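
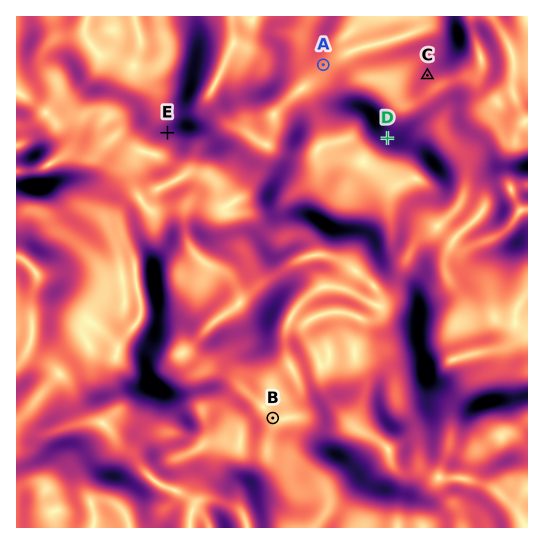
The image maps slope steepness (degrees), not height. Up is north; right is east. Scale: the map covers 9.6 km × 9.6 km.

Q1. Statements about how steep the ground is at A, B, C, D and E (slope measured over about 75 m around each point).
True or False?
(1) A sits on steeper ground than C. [False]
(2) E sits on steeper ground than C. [True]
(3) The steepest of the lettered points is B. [False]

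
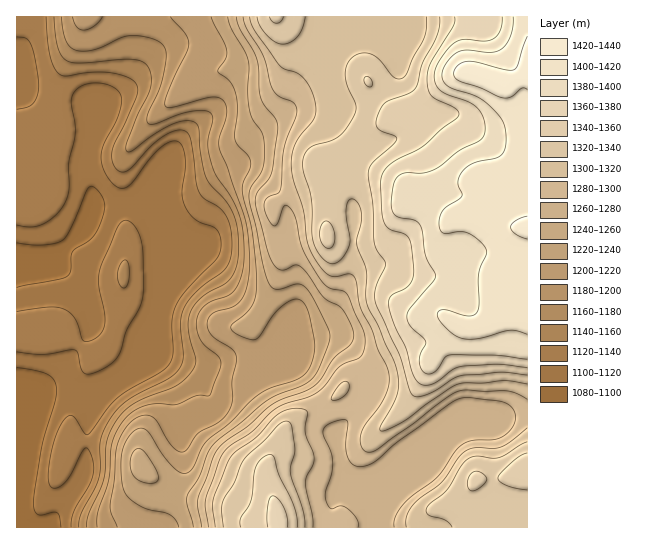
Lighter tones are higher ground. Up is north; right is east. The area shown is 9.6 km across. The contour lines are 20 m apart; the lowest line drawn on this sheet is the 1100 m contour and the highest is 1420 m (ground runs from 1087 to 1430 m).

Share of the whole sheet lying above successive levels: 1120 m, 85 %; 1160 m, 72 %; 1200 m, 64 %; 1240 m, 53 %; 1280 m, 44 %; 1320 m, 29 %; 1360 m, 16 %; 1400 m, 7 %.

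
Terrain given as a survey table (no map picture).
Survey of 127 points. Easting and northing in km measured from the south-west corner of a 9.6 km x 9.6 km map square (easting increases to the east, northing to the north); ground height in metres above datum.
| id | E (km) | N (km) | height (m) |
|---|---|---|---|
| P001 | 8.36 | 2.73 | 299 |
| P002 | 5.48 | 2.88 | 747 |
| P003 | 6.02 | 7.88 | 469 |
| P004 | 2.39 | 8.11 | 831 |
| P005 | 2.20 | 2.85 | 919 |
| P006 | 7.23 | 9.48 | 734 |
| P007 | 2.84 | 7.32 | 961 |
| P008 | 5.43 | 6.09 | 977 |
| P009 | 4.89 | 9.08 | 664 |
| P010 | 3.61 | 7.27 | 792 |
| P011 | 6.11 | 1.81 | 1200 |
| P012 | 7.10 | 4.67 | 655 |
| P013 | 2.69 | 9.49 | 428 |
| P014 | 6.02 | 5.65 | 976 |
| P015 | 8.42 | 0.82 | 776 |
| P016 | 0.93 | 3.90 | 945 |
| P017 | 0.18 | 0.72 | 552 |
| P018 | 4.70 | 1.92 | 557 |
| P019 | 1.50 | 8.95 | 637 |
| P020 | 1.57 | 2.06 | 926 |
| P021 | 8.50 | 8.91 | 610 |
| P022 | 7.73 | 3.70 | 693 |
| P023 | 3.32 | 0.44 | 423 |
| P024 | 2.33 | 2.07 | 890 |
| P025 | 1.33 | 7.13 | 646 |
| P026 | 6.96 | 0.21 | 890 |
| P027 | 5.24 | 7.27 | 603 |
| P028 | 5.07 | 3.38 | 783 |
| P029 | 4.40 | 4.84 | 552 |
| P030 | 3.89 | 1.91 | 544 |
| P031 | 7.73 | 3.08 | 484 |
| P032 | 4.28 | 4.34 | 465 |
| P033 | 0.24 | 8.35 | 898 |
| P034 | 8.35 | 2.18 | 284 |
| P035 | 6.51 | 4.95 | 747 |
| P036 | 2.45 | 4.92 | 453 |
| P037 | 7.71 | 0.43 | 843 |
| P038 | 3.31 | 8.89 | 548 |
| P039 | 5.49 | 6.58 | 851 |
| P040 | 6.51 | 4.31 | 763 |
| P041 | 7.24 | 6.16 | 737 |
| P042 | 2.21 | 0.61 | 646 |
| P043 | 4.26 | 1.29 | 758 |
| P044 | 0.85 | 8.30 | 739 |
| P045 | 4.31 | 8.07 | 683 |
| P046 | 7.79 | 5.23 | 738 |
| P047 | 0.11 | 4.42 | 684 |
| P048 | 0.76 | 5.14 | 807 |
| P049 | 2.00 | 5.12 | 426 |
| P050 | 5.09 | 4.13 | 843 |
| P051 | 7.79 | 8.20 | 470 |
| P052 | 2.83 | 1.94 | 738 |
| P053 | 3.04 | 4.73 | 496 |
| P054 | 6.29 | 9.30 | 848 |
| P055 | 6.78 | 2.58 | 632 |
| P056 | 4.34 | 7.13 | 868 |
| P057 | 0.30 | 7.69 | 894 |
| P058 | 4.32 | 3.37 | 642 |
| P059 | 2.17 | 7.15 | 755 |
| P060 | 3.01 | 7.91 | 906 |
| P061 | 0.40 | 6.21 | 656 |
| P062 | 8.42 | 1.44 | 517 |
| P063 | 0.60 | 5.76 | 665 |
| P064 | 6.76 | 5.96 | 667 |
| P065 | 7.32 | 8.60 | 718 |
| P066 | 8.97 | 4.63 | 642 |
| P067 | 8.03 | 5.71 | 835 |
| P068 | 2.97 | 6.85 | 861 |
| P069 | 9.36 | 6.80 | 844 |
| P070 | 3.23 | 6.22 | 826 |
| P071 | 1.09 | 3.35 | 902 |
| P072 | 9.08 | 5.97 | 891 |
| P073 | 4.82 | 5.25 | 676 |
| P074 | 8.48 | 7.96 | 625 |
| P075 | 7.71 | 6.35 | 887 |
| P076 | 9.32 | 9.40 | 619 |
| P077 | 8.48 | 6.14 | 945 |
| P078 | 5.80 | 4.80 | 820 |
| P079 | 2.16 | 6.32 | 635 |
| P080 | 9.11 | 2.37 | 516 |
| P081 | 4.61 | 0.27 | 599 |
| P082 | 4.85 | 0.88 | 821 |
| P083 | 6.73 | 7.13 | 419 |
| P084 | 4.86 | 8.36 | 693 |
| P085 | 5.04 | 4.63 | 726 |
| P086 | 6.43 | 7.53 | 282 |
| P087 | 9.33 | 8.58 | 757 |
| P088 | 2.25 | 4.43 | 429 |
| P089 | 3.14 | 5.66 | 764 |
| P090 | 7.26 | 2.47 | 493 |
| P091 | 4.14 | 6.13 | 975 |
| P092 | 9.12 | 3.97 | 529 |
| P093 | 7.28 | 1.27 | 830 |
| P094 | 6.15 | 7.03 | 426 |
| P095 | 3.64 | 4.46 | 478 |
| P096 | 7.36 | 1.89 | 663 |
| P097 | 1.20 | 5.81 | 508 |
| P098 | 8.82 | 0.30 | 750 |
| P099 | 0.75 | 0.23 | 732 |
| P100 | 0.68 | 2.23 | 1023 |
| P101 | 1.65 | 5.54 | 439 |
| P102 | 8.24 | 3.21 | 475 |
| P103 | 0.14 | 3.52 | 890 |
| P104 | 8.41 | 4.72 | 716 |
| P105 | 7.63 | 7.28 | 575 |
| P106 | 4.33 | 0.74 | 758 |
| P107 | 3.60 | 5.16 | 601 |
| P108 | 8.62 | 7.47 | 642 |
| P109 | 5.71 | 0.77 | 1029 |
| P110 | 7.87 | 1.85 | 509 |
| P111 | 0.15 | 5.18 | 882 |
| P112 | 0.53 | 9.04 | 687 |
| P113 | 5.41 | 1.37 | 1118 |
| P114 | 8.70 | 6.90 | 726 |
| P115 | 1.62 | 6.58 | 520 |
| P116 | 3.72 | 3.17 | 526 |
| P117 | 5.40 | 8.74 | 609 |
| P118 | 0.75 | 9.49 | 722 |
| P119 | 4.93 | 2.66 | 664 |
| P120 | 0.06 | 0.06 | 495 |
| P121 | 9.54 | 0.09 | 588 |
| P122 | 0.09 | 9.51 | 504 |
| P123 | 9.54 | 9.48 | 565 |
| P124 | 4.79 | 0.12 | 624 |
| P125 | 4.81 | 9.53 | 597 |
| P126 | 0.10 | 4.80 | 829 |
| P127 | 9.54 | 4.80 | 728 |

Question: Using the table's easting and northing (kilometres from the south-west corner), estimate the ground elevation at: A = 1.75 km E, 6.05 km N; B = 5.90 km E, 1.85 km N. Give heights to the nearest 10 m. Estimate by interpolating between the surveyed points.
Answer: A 420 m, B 1180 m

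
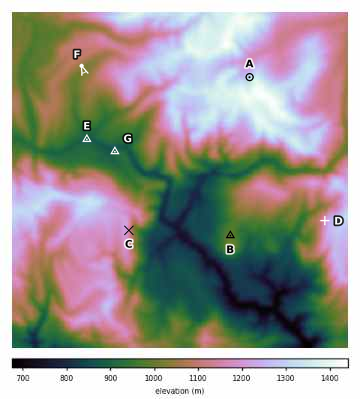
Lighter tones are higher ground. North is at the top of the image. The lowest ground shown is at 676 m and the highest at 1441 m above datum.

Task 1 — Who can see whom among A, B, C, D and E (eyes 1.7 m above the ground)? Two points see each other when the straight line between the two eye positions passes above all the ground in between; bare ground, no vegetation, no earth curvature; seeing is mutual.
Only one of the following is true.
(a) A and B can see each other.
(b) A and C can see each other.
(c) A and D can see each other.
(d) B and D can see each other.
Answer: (d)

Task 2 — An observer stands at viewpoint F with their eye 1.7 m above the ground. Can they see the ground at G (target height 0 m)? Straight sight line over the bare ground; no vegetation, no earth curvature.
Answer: no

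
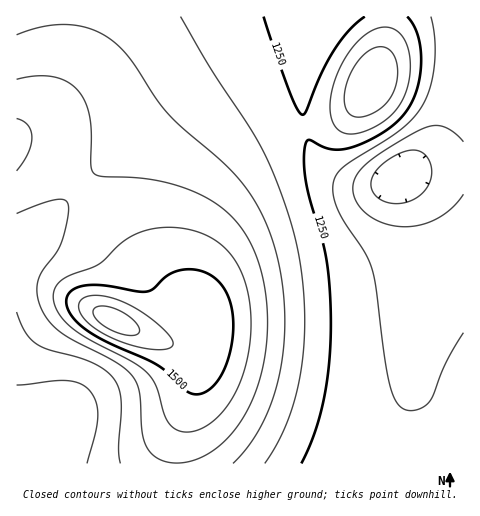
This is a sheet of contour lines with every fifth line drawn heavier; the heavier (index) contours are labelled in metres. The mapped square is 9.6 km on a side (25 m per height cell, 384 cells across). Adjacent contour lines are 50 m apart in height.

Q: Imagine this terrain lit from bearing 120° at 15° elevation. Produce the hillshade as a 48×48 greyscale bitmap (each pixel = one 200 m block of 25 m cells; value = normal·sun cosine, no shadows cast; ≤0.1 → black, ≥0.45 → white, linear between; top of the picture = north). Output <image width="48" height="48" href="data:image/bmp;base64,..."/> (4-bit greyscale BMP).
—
<image width="48" height="48" href="data:image/bmp;base64,Qk32BAAAAAAAAHYAAAAoAAAAMAAAADAAAAABAAQAAAAAAIAEAAATCwAAEwsAABAAAAAAAAAAAAAAABEREQAiIiIAMzMzAERERABVVVUAZmZmAHd3dwCIiIgAmZmZAKqqqgC7u7sAzMzMAN3d3QDu7u4A////AHdmVURERFZniJqru7u6qpmYiHd3d2ZmZ3d2ZUREREVneJqru7u7qqmYiId3d2Zmd3d2ZVQzM0RWeJqru7u7qqmZiId3d3Znd4h3ZlQzMzRFZ4mru7u7uqqZiId3d3d3d4iHdlRDMzNFZ4mru8y7uqqZmIh3d3d3d4iIdmVDMyM0VomrvMzLu6qZmIh3d3d3d4iIh2VUMzM0VnirvMzLu6qpmIh3d3d3d4iIh3ZVQzM0VniavMzMu7qpmIiHd3dmZoiIiHdlRDNEVniavMzMu7qpmYiHd3dmZoiIiIdmVURFVniavMzMu7qpmYiHd3dmZniIiIh2ZmZmd3iavMzMy7qpmYiHd3dmZnd4iIh3d3iIh3iavMzMy7qpmYiHd3dmZmd3eHd3eJmZh3eKu8zMy7qpmYiHd3dmZmZmdmZniaqph3eJu8zMu7qqmYiHd3dmZlVlVURWeaqYdmZ5q8zMu7qpmYiId3dmZlVUMyNFeIiHZmZ4q7zMu7qpmYiId3d2ZkRDIREkVnd2ZmZ4mru7u7qpmYiId3d2ZkQyEAEjVWZmVWZ4mru7u6qpmYiId3d2ZkMhEBEjRVZVVWZ4mqu7u6qpmYiId3d2ZkMyESI0RVVVVmZ3iau7u6qpmYiId3d3ZkQzIzNEVVVVVmZ3iaqrqqqpmYiId3d3ZlVERERFVVVVVmZ3iZqqqqqZmYiHd3d3ZmVVRERVVVVVVmZ3iJqqqqqZmIh3d3dmZmZlVVVVVVVVVmZ3iJmqqqmZmIh3dmZmZndmVVVVVVVVZmZ3iJmaqqmZmId2ZmZmZod2ZlVVVVVWZmZ3eImZqpmZmId2ZVVVZoh3ZmZVVVVmZmZ3eImZmZmZmYd2VURVVpiHdmZmZmZmZmZ3eImZmZmamZh2VEREVZmId2ZmZmZmZmd3eIiZmZqqqqmGVDM0RZmYh3dmZmZmZmd3eIiZmZqqu7uYZDM0RZmYiHd2ZmZmZnd3eIiJmZmqvNy6hkM0RZmZiId3dmZmd3d3eIiJmZmave7cp1REVZmZmIh3d3d3d3d3eIiJmZmZvO/+yXZVVZmZmIiHd3d3d3d3eIiImYiIrO//7JdmZoiZmIiHd3d3d3d3eIiIiId3it///rl2ZoiIiIiId3d3d3d3eIiIiHZVab3//9qHd3eIiIiIh3d3d3d3eIiIiHZEV5zv/+yYd2d3iIiIiHd3d3d3iIiIiHUyNYrO//2od2Z3eIiIiId3d3d3iIiIiHUxJGmt//65h1Znd3iIiIh3d3d3iIiIiHUgAleb7/7JiFVmd3d4iIiHd3d4iIiIiHUwAUaKz/7KiFVmZ3d3eIiId3eIiIiIiHYwACV5vv7KiFVWZnd3d3iIiIiIiIiIiHZBABRore7KmFVWZmd3d3d4iIiIiIiIiHZSAAJXnN3KmFVWZmd3d3d3iIiIiIiIiHdjEAFGi8zKmFVmZmZ3d3d3eIiIiIiIiIdlIAE1ery6iGZmZmZ3d3d3d4iIiIiIiId2QhEkaaupiGZmZmZ3d3d3d3iIiIiIiId2UyEkaJqpiA=="/>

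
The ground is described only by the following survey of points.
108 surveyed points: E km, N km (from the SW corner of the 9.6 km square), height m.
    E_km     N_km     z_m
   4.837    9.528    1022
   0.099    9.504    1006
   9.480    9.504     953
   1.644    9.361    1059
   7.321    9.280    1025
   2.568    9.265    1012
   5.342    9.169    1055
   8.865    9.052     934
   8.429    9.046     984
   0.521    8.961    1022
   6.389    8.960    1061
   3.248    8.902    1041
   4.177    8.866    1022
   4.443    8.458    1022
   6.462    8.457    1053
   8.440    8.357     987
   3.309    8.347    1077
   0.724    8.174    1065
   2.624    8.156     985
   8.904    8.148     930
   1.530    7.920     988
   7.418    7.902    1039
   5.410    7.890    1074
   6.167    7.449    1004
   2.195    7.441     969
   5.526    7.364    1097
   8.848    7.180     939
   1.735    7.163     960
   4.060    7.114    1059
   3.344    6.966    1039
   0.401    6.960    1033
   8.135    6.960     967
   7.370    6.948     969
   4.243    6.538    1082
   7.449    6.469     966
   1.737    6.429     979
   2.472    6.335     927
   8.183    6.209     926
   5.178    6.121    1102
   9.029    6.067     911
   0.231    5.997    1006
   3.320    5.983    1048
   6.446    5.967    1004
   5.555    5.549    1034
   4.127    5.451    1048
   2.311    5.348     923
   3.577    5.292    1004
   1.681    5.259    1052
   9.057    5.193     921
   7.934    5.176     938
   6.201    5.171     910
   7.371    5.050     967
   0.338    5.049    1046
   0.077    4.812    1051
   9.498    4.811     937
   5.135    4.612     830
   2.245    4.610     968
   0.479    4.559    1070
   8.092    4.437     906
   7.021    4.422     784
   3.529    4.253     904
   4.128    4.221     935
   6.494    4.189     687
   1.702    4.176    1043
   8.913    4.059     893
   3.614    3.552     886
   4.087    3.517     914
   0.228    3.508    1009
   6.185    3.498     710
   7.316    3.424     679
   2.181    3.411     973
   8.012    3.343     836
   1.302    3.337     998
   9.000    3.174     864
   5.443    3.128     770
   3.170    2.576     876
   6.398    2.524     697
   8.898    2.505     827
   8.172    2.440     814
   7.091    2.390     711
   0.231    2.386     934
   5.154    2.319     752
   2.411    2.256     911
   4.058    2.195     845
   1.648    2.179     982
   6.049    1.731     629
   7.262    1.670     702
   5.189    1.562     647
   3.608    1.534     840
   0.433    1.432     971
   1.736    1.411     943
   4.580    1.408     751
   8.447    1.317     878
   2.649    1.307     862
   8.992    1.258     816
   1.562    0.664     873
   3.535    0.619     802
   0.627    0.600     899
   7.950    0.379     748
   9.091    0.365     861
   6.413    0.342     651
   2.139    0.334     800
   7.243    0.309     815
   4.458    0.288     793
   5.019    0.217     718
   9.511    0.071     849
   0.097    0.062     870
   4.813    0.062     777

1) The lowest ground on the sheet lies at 620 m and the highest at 1110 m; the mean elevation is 920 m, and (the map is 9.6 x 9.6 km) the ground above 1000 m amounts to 29.9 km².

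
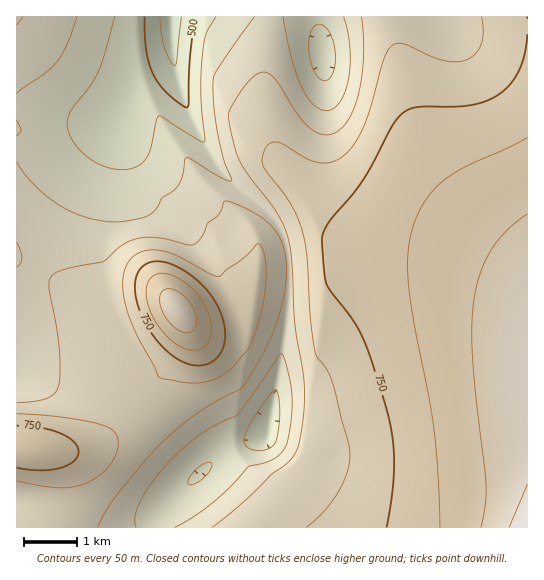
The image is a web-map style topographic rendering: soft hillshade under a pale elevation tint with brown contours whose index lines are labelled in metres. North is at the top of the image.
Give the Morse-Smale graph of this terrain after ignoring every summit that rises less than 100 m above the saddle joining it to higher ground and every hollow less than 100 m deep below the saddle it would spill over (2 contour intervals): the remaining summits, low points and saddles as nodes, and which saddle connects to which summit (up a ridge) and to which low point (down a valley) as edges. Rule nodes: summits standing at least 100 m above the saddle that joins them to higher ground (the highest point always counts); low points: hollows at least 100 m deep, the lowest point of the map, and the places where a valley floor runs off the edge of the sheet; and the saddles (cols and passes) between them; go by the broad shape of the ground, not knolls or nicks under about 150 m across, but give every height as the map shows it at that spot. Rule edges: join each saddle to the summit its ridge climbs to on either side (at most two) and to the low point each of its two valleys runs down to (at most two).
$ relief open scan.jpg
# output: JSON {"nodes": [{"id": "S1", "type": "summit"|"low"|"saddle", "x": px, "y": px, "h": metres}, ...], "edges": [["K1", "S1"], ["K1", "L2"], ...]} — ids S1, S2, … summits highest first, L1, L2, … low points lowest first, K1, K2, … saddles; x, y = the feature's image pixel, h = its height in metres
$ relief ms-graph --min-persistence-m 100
{"nodes": [
{"id": "S1", "type": "summit", "x": 527, "y": 527, "h": 931},
{"id": "S2", "type": "summit", "x": 178, "y": 311, "h": 878},
{"id": "L1", "type": "low", "x": 171, "y": 18, "h": 422},
{"id": "L2", "type": "low", "x": 267, "y": 431, "h": 515},
{"id": "K1", "type": "saddle", "x": 37, "y": 271, "h": 649},
{"id": "K2", "type": "saddle", "x": 289, "y": 265, "h": 646}],
"edges": [["K1", "S1"], ["K1", "S2"], ["K1", "L1"], ["K2", "S1"], ["K2", "S2"], ["K2", "L1"], ["K2", "L2"]]}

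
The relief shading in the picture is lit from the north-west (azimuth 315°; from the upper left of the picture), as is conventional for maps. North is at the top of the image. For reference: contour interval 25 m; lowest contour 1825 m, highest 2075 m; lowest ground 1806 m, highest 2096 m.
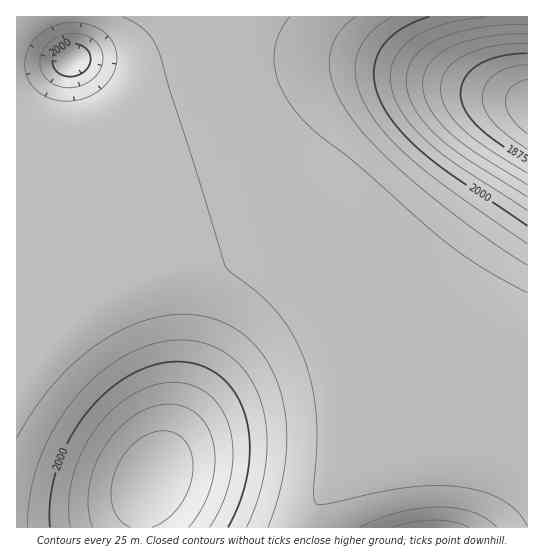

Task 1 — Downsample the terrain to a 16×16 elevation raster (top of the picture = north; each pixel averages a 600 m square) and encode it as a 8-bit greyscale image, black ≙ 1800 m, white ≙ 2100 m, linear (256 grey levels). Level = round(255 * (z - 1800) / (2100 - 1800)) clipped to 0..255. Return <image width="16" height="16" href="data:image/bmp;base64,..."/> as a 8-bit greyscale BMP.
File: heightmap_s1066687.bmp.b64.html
<image width="16" height="16" href="data:image/bmp;base64,Qk02BQAAAAAAADYEAAAoAAAAEAAAABAAAAABAAgAAAAAAAABAAATCwAAEwsAAAABAAAAAAAAAAAAAAEBAQACAgIAAwMDAAQEBAAFBQUABgYGAAcHBwAICAgACQkJAAoKCgALCwsADAwMAA0NDQAODg4ADw8PABAQEAAREREAEhISABMTEwAUFBQAFRUVABYWFgAXFxcAGBgYABkZGQAaGhoAGxsbABwcHAAdHR0AHh4eAB8fHwAgICAAISEhACIiIgAjIyMAJCQkACUlJQAmJiYAJycnACgoKAApKSkAKioqACsrKwAsLCwALS0tAC4uLgAvLy8AMDAwADExMQAyMjIAMzMzADQ0NAA1NTUANjY2ADc3NwA4ODgAOTk5ADo6OgA7OzsAPDw8AD09PQA+Pj4APz8/AEBAQABBQUEAQkJCAENDQwBEREQARUVFAEZGRgBHR0cASEhIAElJSQBKSkoAS0tLAExMTABNTU0ATk5OAE9PTwBQUFAAUVFRAFJSUgBTU1MAVFRUAFVVVQBWVlYAV1dXAFhYWABZWVkAWlpaAFtbWwBcXFwAXV1dAF5eXgBfX18AYGBgAGFhYQBiYmIAY2NjAGRkZABlZWUAZmZmAGdnZwBoaGgAaWlpAGpqagBra2sAbGxsAG1tbQBubm4Ab29vAHBwcABxcXEAcnJyAHNzcwB0dHQAdXV1AHZ2dgB3d3cAeHh4AHl5eQB6enoAe3t7AHx8fAB9fX0Afn5+AH9/fwCAgIAAgYGBAIKCggCDg4MAhISEAIWFhQCGhoYAh4eHAIiIiACJiYkAioqKAIuLiwCMjIwAjY2NAI6OjgCPj48AkJCQAJGRkQCSkpIAk5OTAJSUlACVlZUAlpaWAJeXlwCYmJgAmZmZAJqamgCbm5sAnJycAJ2dnQCenp4An5+fAKCgoAChoaEAoqKiAKOjowCkpKQApaWlAKampgCnp6cAqKioAKmpqQCqqqoAq6urAKysrACtra0Arq6uAK+vrwCwsLAAsbGxALKysgCzs7MAtLS0ALW1tQC2trYAt7e3ALi4uAC5ubkAurq6ALu7uwC8vLwAvb29AL6+vgC/v78AwMDAAMHBwQDCwsIAw8PDAMTExADFxcUAxsbGAMfHxwDIyMgAycnJAMrKygDLy8sAzMzMAM3NzQDOzs4Az8/PANDQ0ADR0dEA0tLSANPT0wDU1NQA1dXVANbW1gDX19cA2NjYANnZ2QDa2toA29vbANzc3ADd3d0A3t7eAN/f3wDg4OAA4eHhAOLi4gDj4+MA5OTkAOXl5QDm5uYA5+fnAOjo6ADp6ekA6urqAOvr6wDs7OwA7e3tAO7u7gDv7+8A8PDwAPHx8QDy8vIA8/PzAPT09AD19fUA9vb2APf39wD4+PgA+fn5APr6+gD7+/sA/Pz8AP39/QD+/v4A////ALuaemVleZzC3+jj2c/N1+fAnnthXGyOt9nq7e3s7O/0yauIbGJti7LV6u/x8vT2+dO9n4R3fZS21urv8vT2+Praz7mjlZenwtzs8PL09vj73NvQwba1v9Hk7vDz9ff5+93f3tjS0dbh6u/x8/X3+fje4OHj4uPl6u3w8vT29vPr3+Di5Obo6uzu8PL09O7j1N/h4+Xn6Ors7/Hy8+zezLTg4uTl5+nr7e/w8eraw6aH4uPk5ujq7O3u7unYu5dyTuLi5Ofo6uzt7OfZu5JnQR/azdbl6evs7OnfyKN3Ty4TzKW43+nr7Ozn2sOgelpCMdvGzuTr7O3s6N7NtZuGd28="/>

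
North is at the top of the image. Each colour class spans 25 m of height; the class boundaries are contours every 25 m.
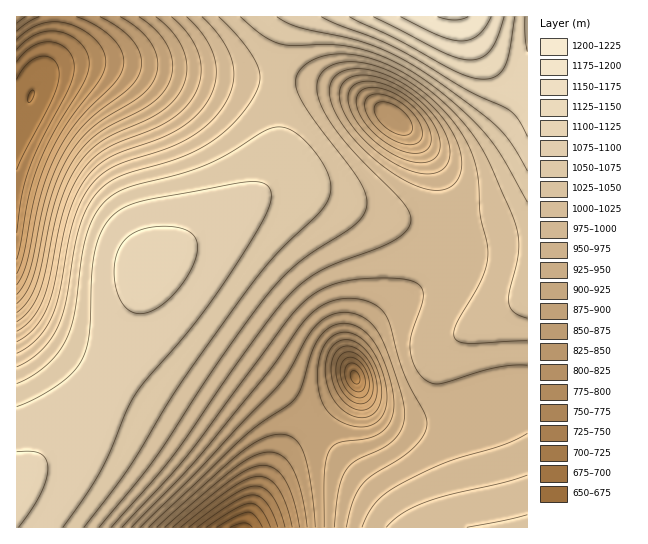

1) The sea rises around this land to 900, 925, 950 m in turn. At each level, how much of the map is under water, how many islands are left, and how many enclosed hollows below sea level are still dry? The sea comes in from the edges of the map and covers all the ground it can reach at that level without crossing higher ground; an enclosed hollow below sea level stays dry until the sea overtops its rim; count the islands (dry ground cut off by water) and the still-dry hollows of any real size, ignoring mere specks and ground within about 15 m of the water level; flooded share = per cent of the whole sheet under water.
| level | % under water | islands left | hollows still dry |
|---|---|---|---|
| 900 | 17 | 0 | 1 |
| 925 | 21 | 0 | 1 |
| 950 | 25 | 0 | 1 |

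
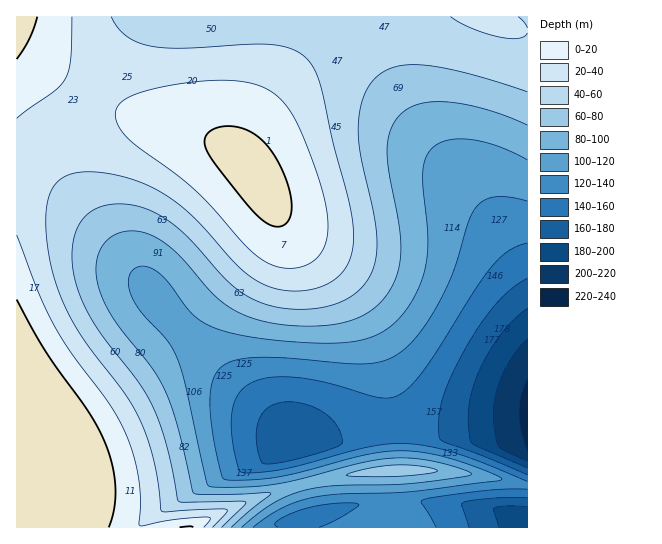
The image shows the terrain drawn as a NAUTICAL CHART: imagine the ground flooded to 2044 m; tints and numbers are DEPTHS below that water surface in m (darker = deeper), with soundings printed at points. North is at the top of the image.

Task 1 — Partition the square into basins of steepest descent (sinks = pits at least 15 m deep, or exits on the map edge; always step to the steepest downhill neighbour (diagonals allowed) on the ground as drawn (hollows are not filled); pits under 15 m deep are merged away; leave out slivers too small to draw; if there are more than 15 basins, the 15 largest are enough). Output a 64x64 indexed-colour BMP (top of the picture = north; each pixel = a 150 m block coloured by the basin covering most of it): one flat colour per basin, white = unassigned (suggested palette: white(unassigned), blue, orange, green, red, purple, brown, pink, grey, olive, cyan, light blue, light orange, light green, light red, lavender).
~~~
<image width="64" height="64" href="data:image/bmp;base64,Qk12CAAAAAAAAHYAAAAoAAAAQAAAAEAAAAABAAQAAAAAAAAIAAATCwAAEwsAABAAAAAAAAAA////ALR3HwAOf/8ALKAsACgn1gC9Z5QAS1aMAMJ34wB/f38AIr28AM++FwDox64AeLv/AIrfmACWmP8A1bDFABERIiIiIiIiIiIiIzMzMzMzMzMzMzMzMzMzMzMzMzMzEREiIiIiIiIiIiIiIzMzMzMzMzMzMzMzMzMzMzMzMzMRESIiIiIiIiIiIiIiIzMzMzMzMzMzMzMzMzMzMzMzMxERIiIiIiIiIiIiIiIiIjMzMzMzMzMzMzMzMzMzMzMzEREiIiIiIiIiIiIiIiIiIjMzMzMzMzMzMzMzMzMzMzMRESIiIiIiIiIiIiIiIiIiIiIzMzMzMzMzMzMzMzMzMRERIiIiIiIiIiIiIiIiIiIiIiIiIzMzMzMzMzMzERERERIiIiIiIiIiIiIiIiIiIiIiIiIiIiIhEREREREREREREiIiIiIiIiIiIiIiIiIiIiIiIiIiIiERERERERERERESIiIiIiIiIiIiIiIiIiIiIiIiIiIiIRERERERERERESIiIiIiIiIiIiIiIiIiIiIiIiIiIiIhERERERERERESIiIiIiIiIiIiIiIiIiIiIiIiIiIiIiERERERERERERESIiIiIiIiIiIiIiIiIiIiIiIiIiIiIRERERERERERERESIiIiIiIiIiIiIiIiIiIiIiIiIiIhEREREREREREREREiIiIiIiIiIiIiIiIiIiIiIiIiIiEREREREREREREREREiIiIiIiIiIiIiIiIiIiIiIiIiIRERERERERERERERERIiIiIiIiIiIiIiIiIiIiIiIiIhERERERERERERERERESIiIiIiIiIiIiIiIiIiIiIiIiERERERERERERERERERESIiIiIiIiIiIiIiIiIiIiIiEREREREREREREREREREREiIiIiIiIiIiIiIiIiIiIiIRERERERERERERERERERERIiIiIiIiIiIiIiIiIiIiIhERERERERERERERERERERESIiIiIiIiIiIiIiIiIiIiERERERERERERERERERERERESIiIiIiIiIiIiIiIiIiEREREREREREREREREREREREREiIiIiIiIiIiIiIiIiIRERERERERERERERERERERERERIiIiIiIiIiIiIiIiIRERERERERERERERERERERERERESIiIiIiIiIiIiIiIhEREREREREREREREREREREREREREiIiIiIiIiIiIiIhERERERERERERERERERERERERERERIiIiIiIiIiIiIiERERERERERERERERERERERERERERESIiIiIiIiIiIiEREREREREREREREREREREREREREREREiIiIiIiIiIiIRERERERERERERERERERERERERERERERIiIiIiIiIiIRERERERERERERERERERERERERERERERESIiIiIiIiIREREREREREREREREREREREREREREREREREiIiIiIiIRERERERERERERERERERERERERERERERERERIiIiIiIRERERERERERERERERERERERERERERERERERESIiIiIREREREREREREREREREREREREREREREREREREREiIiIRERERERERERERERERERERERERERERERERERERERIiIRERERERERERERERERERERERERERERERERERERERESIRERERERERERERERERERERERERERERERERERERERERIRERERERERERERERERERERERERERERERERERERERERERERERERERERERERERERERERERERERERERERERERERERERERERERERERERERERERERERERERERERERERERERERERERERERERERERERERERERERERERERERERERERERERERERERERERERERERERERERERERERERERERERERERERERERERERERERERERERERERERERERERERERERERERERERERERERERERERERERERERERERERERERERERERERERERERERERERERERERERERERERERERERERERERERERERERERERERERERERERERERERERERERERERERERERERERERERERERERERERERERERERERERERERERERERERERERERERERERERERERERERERERERERERERERERERERERERERERERERERERERERERERERERERERERERERERERERERERERERERERERERERERERERERERERERERERERERERERERERERERERERERERERERERERERERERERERERERERERERERERERERERERERERERERERERERERERERERERERERERERERERERERERERERERERERERERERERERERERERERERERERERERERERERERERERERERERERERERERERERERERERERERERERERERERERERERERERERERERERERERERERERERERERERERERERERERERERERERERERERERERERERERERERERERERERERERERERERERERERERERERERERERERERERERERERERERERERERERERERERERERERERERERERERERERERERERERERERERERERERERERERERERERERERERERERERERERERERERERERERERERERERERERERERERERERERERERERERERERERERERERERERERERERERERERERERERERERERERERERERERERERERERERERERERERERERERERERERERERERERERERERERERERER"/>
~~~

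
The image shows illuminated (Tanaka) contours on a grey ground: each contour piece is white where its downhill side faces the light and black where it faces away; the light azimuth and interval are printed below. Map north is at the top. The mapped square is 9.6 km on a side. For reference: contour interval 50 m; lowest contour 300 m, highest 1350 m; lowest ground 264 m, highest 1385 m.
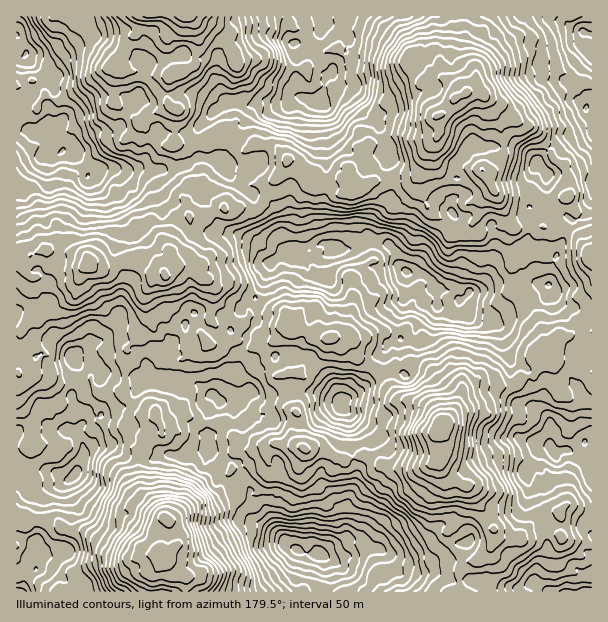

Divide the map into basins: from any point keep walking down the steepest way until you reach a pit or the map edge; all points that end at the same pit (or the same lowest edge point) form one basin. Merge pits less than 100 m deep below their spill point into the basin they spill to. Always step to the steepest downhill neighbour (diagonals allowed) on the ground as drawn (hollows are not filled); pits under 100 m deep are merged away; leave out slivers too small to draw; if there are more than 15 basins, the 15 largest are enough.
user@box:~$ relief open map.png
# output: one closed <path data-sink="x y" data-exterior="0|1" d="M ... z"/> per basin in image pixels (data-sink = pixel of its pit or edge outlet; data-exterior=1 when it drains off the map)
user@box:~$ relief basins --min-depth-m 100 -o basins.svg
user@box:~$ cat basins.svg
<path data-sink="467 92" data-exterior="0" d="M566 16l-243 0 1 6 21 12 5 5-6 17-10 9-2 7-6 5-6 21-2 2-19-2-8 6-10-2-20 0-7 2-9 0-9-4-6 2-15 8-16 16 0 30 5 2 15 0 9 9 0 6 4 6 13 13 27 12 10 29-2 6 8 14 11-3 13 0 9-6 20 4 9-8 18-5 4 7 18 4 7 9 1 9 9 8 9 0 12 5 5 5 2 7 17 1 7 11 11-9 10-2 14-6 21 0 9-6 6 0-8-8 1-12 10-8 9-3 4 0 11 7 9-32 4-4 6 2 8-3 8-14-1-41-43 13-12-13 13-14 15-10 28-9 0-27-4 1 1-2-12-12 3-15 12-15 0-3-9-9 1-14-15-8z"/><path data-sink="437 431" data-exterior="0" d="M549 288l-1 6-30 8-21 14-23-2-12-13-4 2-2 5-10 0-8-2-8 29-4 3-6 2-4-4 0-6-3 4-23 9-20 22-8 22-18 14-1 7 6 8 3 21-2 13 6 17 0 10-10 29 0 30-4 5-10 5-10 9 11 5 10 9 7 23 242-1 0-57-4-6 4-13 0-57-8-8 0-9 8-6 0-117-29-14z"/><path data-sink="159 555" data-exterior="0" d="M77 360l-5 11 0 27 2 10-6 20-2 2-15 0-9-9-4 0-22 11 1 160 332-1-3-16-8-11-17-10-12 0-10-2-11-6-10-12-21-11-7-8 0-26-9-16-3-11-19-2-9-8 0-15 18-15 6-6-3-14-12 0-22-17-11 5-6 0-16-10-9-1-30 5-17-10-6 0-6-12-15 0z"/><path data-sink="89 264" data-exterior="0" d="M71 148l-5 0-10 6-14 2-26 27 0 168 8-1 6 5 8 1 12-8 9 0 15 8 15-13 12-3 18-16 21 6 18 24 0-4 9-8 7-2 8-5 4-5 0-7 8-10 2 5 16 14 6 4 10-4 6-14 17-18 5-3 15-34 17-9-8-15 2-6-10-29-27-12-13-13-4-6 0-6-9-9-21-1-7 6-15 6-87 1-3-5z"/><path data-sink="185 17" data-exterior="1" d="M321 16l-234 0 9 19-4 5-17 6-24 18-9-4-16-3 6 4 16 5 6 6-2 12 3 6-6 12 0 24 13 23 9-1 15 17 3 5 87-1 15-6 8-7 0-30 16-16 12-7 9-3 9 4 9 0 7-2 20 0 10 2 5-4 6-2-2-6 0-12-4-3 0-20-2-13 23-10 7-11z"/><path data-sink="330 338" data-exterior="0" d="M327 244l-6 0-15 8-7-2-15 4-11 6-3 6-14 30 2 24-11 15-11 34 3 5 6-8 6-2 10-9 13 2-2 5-12 6-6 6-4 9 0 9 7 4 7 1 26-9 6 0 4 3 17 1 16 6 9 10 2-7 18-14 8-22 20-22 10-4-2-19 5-12 0-8 5-9 0-18-6-3-4 0-6 2-15 2-8 4-12 4-27-2-5-7-1-15 10-10z"/><path data-sink="305 449" data-exterior="0" d="M237 398l-5 1 3 3 0 14 6 10-3 9-4 3-22 0-4 5 2 9 9 8 19 2 3 11 9 16 0 26 7 8 21 11 10 12 11 6 10 2 12 0 11-8 10-5 4-5 0-30 10-29 0-10-6-17 2-13-4-24-6-5-7-2-26 16-13 2-12-4-11 0-7-5-9 0-12-7z"/><path data-sink="591 257" data-exterior="1" d="M591 204l-7 13-8 3-6-2-4 4-4 20-12 27-2 12 0 6 15 17 15 6 10 8 4-1z"/>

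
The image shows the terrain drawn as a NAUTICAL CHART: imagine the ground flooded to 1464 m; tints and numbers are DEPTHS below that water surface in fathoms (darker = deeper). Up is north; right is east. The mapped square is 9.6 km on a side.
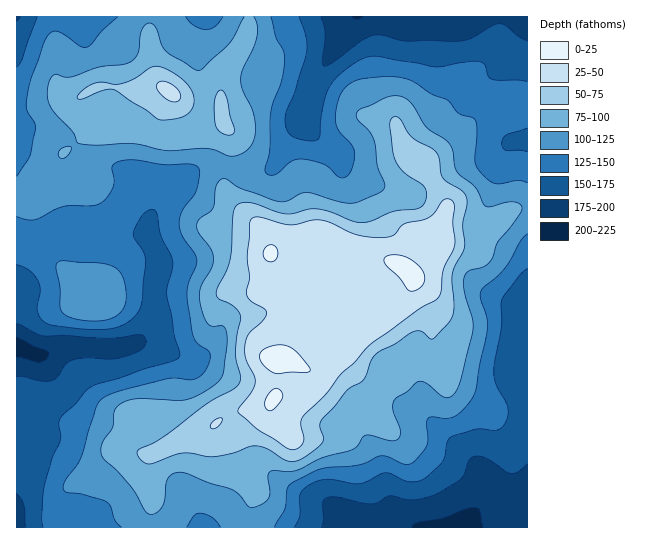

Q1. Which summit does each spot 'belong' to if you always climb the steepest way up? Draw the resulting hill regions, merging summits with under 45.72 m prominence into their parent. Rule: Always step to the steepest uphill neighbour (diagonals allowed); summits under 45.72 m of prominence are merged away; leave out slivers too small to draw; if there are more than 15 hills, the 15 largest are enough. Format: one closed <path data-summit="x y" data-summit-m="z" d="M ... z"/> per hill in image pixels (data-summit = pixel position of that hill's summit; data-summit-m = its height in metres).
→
<path data-summit="279 358" data-summit-m="1434" d="M527 16l-170 0-8 14-30 43-6 10-12 40-12 15-13 25-6 6-5 3-19 0-23-7-21 2-21 13-14 14-16 22-11-33-5-6-10-6-14-4-17-2-11 3-20 11-12 0-14-7-21-14 1 125 22-34 15-12 13-5 24 4 56-1 12 23 0 12-6 20 0 31-5 10-11 12-22 5-52-1-18 8-10 0-14-7-5 1 1 179 511-1z"/><path data-summit="170 91" data-summit-m="1384" d="M355 16l-338 0-1 141 21 15 14 7 12 0 20-11 11-3 17 2 14 4 10 6 5 6 11 33 16-22 14-14 21-13 21-2 23 7 19 0 11-9 11-21 14-19 12-40 6-10 30-43z"/><path data-summit="99 295" data-summit-m="1279" d="M73 232l-11 1-17 11-29 39 1 65 18 7 10 0 18-8 62 0 12-4 15-18 3-10-2-25 6-20 0-12-10-21-2-2-56 1z"/>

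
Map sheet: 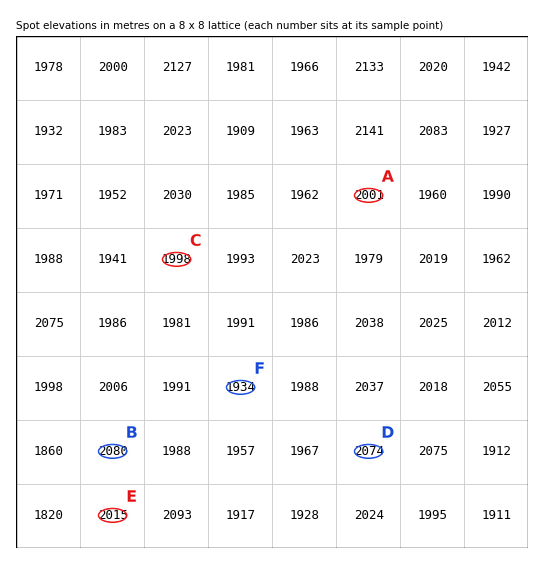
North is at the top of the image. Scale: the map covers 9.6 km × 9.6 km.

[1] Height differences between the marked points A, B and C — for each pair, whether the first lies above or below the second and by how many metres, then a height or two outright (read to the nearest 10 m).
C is below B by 80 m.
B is above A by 80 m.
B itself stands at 2080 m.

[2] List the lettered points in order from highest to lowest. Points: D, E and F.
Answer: D E F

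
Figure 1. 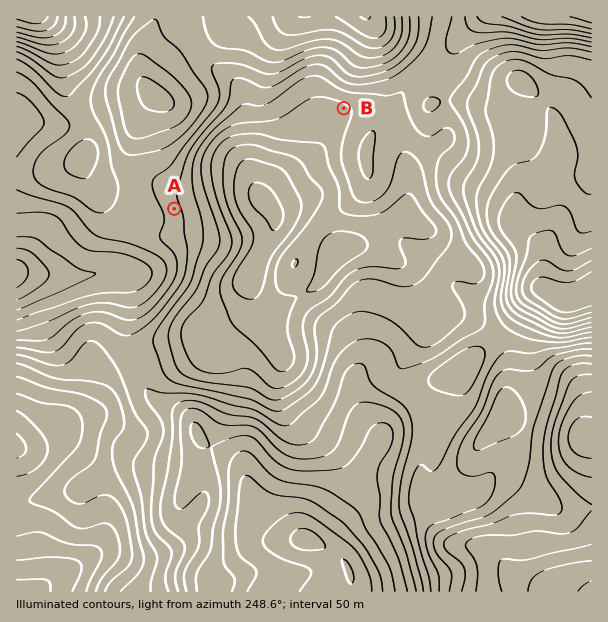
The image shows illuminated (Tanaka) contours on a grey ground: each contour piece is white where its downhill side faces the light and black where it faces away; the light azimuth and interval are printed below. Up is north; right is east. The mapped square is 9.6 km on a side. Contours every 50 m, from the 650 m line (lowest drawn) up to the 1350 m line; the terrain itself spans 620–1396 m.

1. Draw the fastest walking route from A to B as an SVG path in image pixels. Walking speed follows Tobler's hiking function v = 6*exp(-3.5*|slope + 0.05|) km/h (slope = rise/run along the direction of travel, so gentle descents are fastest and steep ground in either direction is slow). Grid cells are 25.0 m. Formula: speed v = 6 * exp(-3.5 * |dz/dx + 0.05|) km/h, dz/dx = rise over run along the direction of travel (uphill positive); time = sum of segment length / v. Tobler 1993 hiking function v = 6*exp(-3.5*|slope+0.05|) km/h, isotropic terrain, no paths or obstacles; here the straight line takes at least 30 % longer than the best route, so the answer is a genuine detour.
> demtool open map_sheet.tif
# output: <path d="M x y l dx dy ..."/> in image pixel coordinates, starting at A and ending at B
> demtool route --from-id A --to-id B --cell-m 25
<path d="M174 209l0-14 24-48 20-19 21-11 34 0 18-9 53 0"/>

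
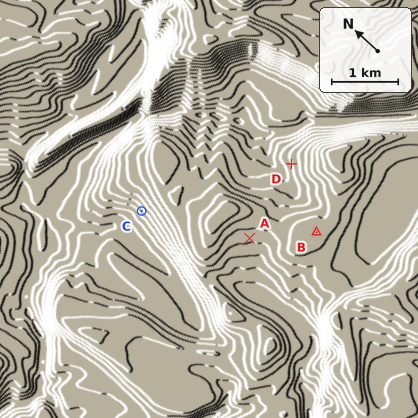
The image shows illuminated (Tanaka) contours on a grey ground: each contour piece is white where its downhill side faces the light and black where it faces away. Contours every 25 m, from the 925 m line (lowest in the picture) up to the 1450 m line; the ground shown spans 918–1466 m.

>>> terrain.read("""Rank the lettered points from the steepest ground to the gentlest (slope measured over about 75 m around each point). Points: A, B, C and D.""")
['C', 'D', 'A', 'B']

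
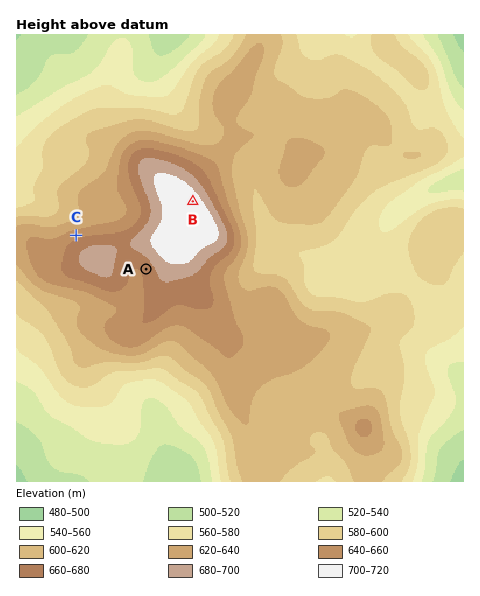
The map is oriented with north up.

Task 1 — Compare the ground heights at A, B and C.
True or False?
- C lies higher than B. False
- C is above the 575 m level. True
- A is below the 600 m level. False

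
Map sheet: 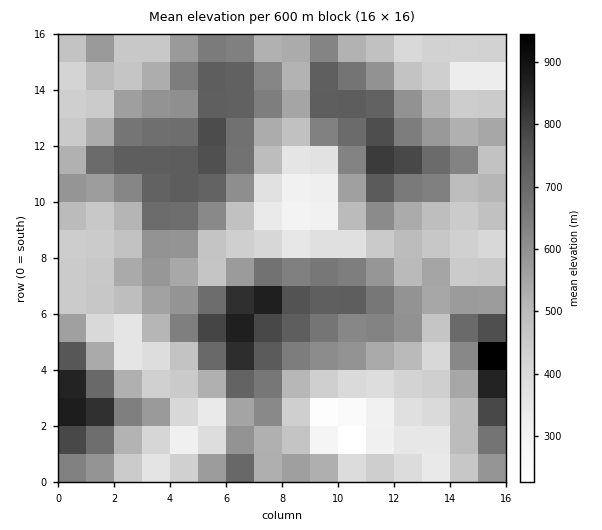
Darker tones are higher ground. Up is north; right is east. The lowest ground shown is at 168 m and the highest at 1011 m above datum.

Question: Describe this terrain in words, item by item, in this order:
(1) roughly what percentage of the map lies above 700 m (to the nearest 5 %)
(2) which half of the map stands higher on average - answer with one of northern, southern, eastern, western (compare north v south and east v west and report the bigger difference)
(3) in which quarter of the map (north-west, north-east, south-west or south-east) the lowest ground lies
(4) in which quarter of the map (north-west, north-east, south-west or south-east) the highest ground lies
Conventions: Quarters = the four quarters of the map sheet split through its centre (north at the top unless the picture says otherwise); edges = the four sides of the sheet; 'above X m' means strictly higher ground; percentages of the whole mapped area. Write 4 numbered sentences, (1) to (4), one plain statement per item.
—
(1) Ground above 700 m makes up about 25 % of the sheet.
(2) The western half stands higher on average than the eastern half.
(3) Look to the south-east quarter for the lowest ground.
(4) The highest ground is in the south-east quarter.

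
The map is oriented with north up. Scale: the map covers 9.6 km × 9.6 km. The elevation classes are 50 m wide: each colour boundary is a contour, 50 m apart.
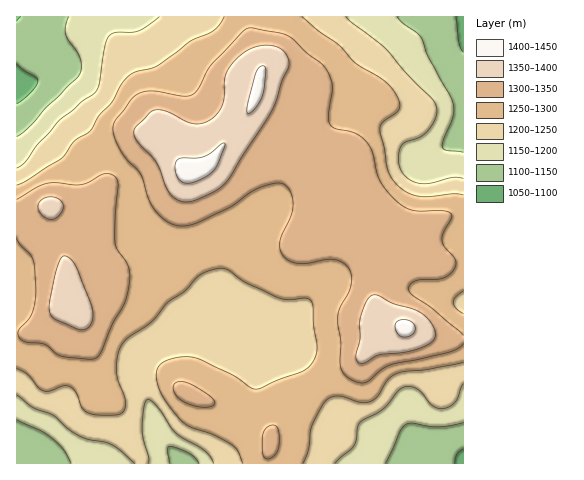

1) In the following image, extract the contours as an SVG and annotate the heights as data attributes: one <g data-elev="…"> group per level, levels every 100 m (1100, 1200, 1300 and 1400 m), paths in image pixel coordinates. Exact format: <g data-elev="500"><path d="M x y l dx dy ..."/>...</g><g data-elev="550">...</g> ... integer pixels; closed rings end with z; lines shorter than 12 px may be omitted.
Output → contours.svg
<g data-elev="1100"><path d="M455 463l2-9 6-5"/><path d="M17 63l7 7 12 7 2 4-2 4-4 6-15 13"/><path d="M463 52l-4-10-3-25"/></g><g data-elev="1200"><path d="M148 463l1-5-6-19-1-12 2-22 2-5 2-1 10 8 17 25 29 19 6 5 4 7"/><path d="M335 463l19-17 2-6 2-13 2-4 23-14 19-21 7-2 7 2 5 4 11 13 5 3 5 1 8-3 6-4 7-18"/><path d="M17 395l16 12 21 9 14 13 10 6 10 4 17 3 8 4 22 17"/><path d="M463 178l-10-1-21 6-11 1-10-4-8-7-4-12 1-14 4-4 16-6 8-7 8-13 0-12-4-7-24-23-23-27-39-31"/><path d="M159 17l-20 14-7 1-16 0-6 3-5 10-6 38-3 8-37 29-22 25-11 16-9 7"/></g><g data-elev="1300"><path d="M267 459l6-3 5-8 1-16-2-5-3-2-7 2-4 7 0 19 1 4z"/><path d="M196 406l14 1 4-2 1-3-7-7-17-11-9-2-7 1-2 6 4 8 9 6z"/><path d="M463 335l-31-27-19-13-4-5 1-5 4-4 7-1 21-2 7-3 6-6 1-5-1-5-11-13-2-7 2-8 7-13 0-4-9-3-22 0-9-1-11-6-10-10-11-15-7-27-5-10-11-8-21-5-5-5-2-9 4-28-1-9-5-9-36-32-9-4-28-5-7 1-35 37-12 22-5 6-9 2-31-5-13 1-9 6-17 22-2 6 0 6 7 18 6 9 15 15 7 23 6 12 9 9 10 6 12 2 14-4 31-15 21-15 13-6 15-3 8 4 5 8 1 11-3 11-10 24 0 8 3 7 7 5 9 2 9 0 19-4 9 1 10 5 5 7 1 7-1 8-11 21-3 12 4 22 0 25 3 7 5 4 9 5 7 0 17-14 7-4 59-13 9-3 6-5"/><path d="M17 238l3 7 9 9 4 5 3 29-3 23-4 8-10 11 0 7 7 5 19 2 11 10 6 2 28 3 7-2 5-6 11-29 11-18 5-21-1-17-11-16-2-8 0-28 3-28-1-7-5-4-6-2-25 12-26-2-8 0-11 4-19 12"/></g><g data-elev="1400"><path d="M401 336l6 1 7-4 1-6-3-5-8-2-8 2 0 8z"/><path d="M183 182l5 1 7-1 17-10 6-10 7-16-1-3-20 14-8 1-14 0-4 2-3 4 0 8 3 7z"/><path d="M247 113l4-1 5-4 7-13 3-24-2-5-5 1-3 6-8 31z"/></g>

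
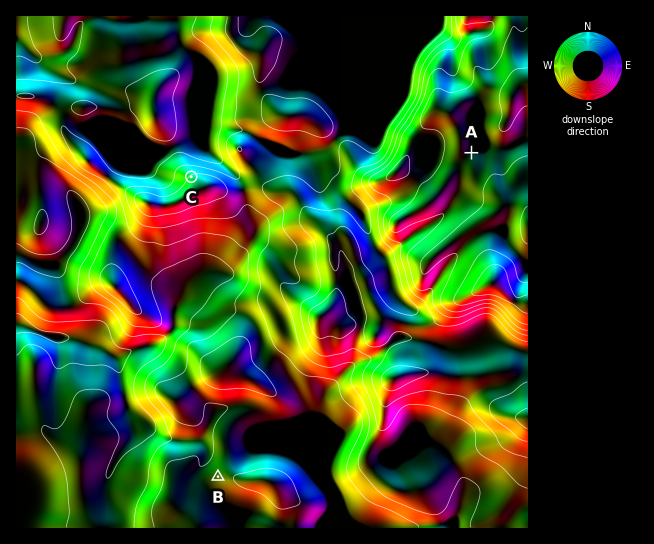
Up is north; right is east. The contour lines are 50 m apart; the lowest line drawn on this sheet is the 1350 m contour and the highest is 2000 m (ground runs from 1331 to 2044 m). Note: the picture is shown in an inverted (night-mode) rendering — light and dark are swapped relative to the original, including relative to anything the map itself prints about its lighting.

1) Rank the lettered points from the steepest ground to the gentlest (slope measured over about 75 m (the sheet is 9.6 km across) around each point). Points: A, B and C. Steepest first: C B A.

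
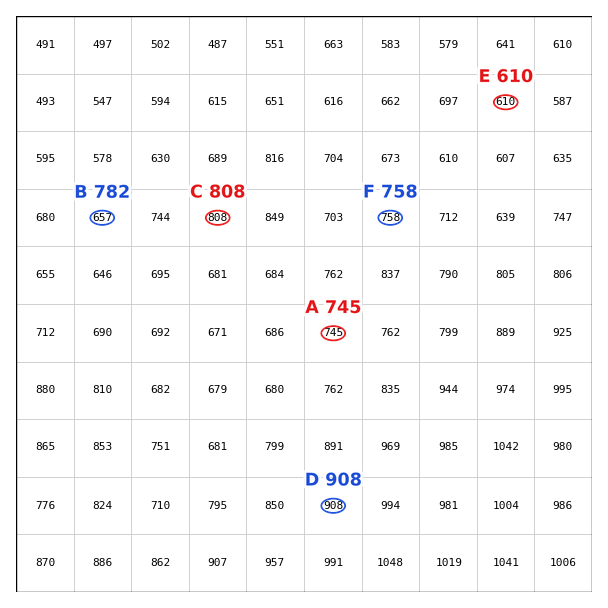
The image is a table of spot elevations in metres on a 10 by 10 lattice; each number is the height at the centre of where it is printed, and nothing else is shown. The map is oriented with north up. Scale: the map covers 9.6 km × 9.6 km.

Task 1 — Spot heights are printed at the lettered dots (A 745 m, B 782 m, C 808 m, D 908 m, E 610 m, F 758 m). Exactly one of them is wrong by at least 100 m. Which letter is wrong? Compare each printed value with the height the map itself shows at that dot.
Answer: B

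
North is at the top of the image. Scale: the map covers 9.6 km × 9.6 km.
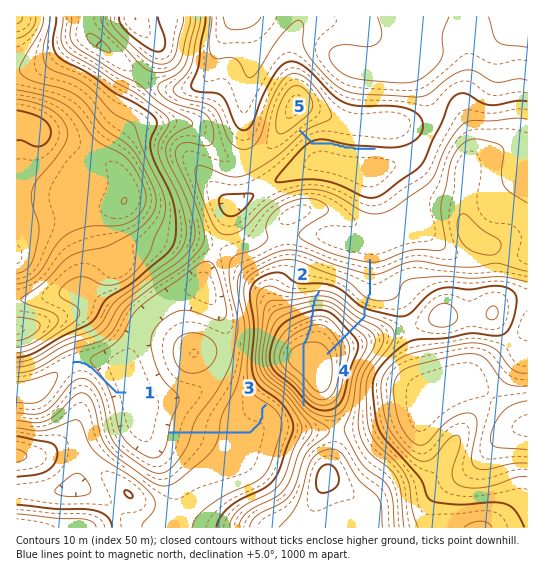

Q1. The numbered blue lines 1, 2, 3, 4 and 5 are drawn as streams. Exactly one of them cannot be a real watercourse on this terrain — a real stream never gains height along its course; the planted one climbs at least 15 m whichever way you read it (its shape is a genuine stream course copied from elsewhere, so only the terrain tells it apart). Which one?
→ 2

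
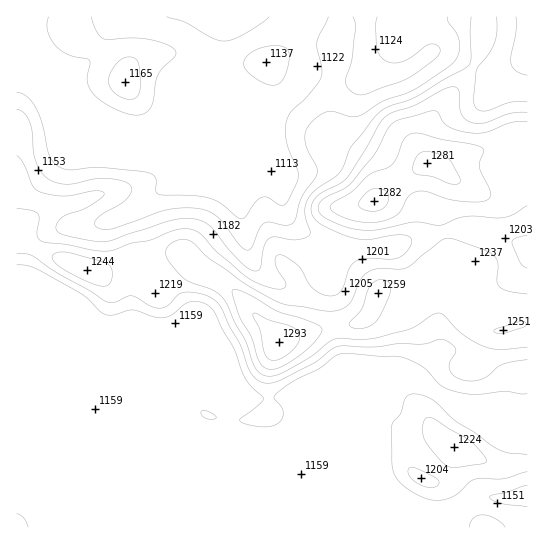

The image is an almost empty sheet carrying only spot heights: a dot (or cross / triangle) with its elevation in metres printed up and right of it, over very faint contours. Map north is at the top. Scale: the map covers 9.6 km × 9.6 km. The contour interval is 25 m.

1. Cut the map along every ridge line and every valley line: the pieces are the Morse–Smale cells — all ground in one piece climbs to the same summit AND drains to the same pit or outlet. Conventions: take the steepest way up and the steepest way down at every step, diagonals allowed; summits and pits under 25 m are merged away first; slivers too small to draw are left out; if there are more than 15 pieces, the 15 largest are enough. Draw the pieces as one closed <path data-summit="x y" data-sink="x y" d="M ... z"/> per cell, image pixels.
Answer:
<path data-summit="279 342" data-sink="527 495" d="M17 235l0 293 437 0 3-17-27 1-16-5-15-10-14-14-6-13-23-23-5-10-7-16 0-10 5-10 9-8 12-5 13-12 23-1 15 6 48 31 38 13 21 1-1-102-10 1-14 6-13 0-17-7-16-15-14-6-12-2-26 11-14 0-12-5-4-8-6 15-11 9-40 6-33 10-6 4-44-51-17-13-16-7-9-8-7 3-29 26-22-12-3 1-1 5 1 38 32 76-3 20-129-130-5-9-2-9 8-26z"/><path data-summit="279 342" data-sink="219 17" d="M483 16l-262 0 2 11-15 48-9 5-31 31-4 10-7 7-16 5-15-1-17-5-31-20-11-14-8-19-24-21-15-19 0-17-3-1-1 218 11 10 7 3 11-12 10-6 48-6 15-6 19-10-1 7 9 31 0 22-12 10 0 4 12 4 12 8 29-26 7-3 9 8 16 7 17 13 44 51 6-4 33-10 40-6 11-9 6-15 4 8 12 5 14 0 26-11 12 2 14 6 10 11 14 8 9 3 13 0 8-3 1-3-5-12-18-26-6-21-5-5-24-6-7-10-4-13-26 5-26 11-58 1-10-8-21-10-11-10-8-16-3-30-10-11-80-33-30-2 66-1 8-3 28-12 25-16 20-24 48 7 8-13 3-18 3 10 9 9 12 5 16-2 29-20 15 2 24 12 9-26z"/><path data-summit="374 201" data-sink="219 17" d="M366 49l-3 18-8 13-48-7-20 24-25 16-28 12-8 3-66 1 30 2 80 33 10 11 3 30 8 16 11 10 21 10 10 8 58-1 26-11 26-5-3-23 9-27 0-7 30 17 15 5 13-1 21-6-1-53-10 0-30 12-20 6-24 13-14-4-4-5-2-14 2-14 12-20 31-36 5-9-2-2-21-11-15-2-29 20-16 2-12-5-9-9z"/><path data-summit="454 447" data-sink="527 495" d="M406 375l-19 0-6 2-11 11-16 8-10 15 0 10 12 26 23 23 6 13 14 14 26 14 30 1 26-15 29 2 18-4-1-68-20-2-38-13-48-31z"/><path data-summit="125 82" data-sink="219 17" d="M219 16l-198 0-1 18 15 19 24 21 8 19 11 14 31 20 17 5 15 1 16-5 7-7 4-10 31-31 9-5 15-48z"/><path data-summit="87 270" data-sink="527 495" d="M35 248l-4 5-6 20 2 9 5 9 129 130 3-20-32-76 0-43-37-9z"/><path data-summit="374 201" data-sink="527 17" d="M527 51l-2 7-4 5-20 13-11-1-16-10-2 2-8 14-31 36-8 14-2 14 2 14 4 5 14 4 24-13 20-6 30-12 11 0z"/><path data-summit="87 270" data-sink="219 17" d="M135 208l-32 15-48 6-10 6-12 12 62 26 36 8 4-6 10-8-1-30z"/><path data-summit="279 342" data-sink="527 242" d="M466 229l-11 0-11 4 5 17 5 5 24 6 5 5 6 21 18 26 6 14 14-3 1-79-10-1-16-7z"/><path data-summit="374 201" data-sink="527 242" d="M450 176l-10 33 0 9 5 14 21-3 36 8 16 7 10-1-1-52-33 6-12-4z"/><path data-summit="279 342" data-sink="527 17" d="M527 16l-42 0-2 23-8 27 15 9 11 1 20-13 4-5 3-8z"/><path data-summit="483 527" data-sink="527 495" d="M527 496l-17 3-33 0-20 12-2 16 72 1z"/>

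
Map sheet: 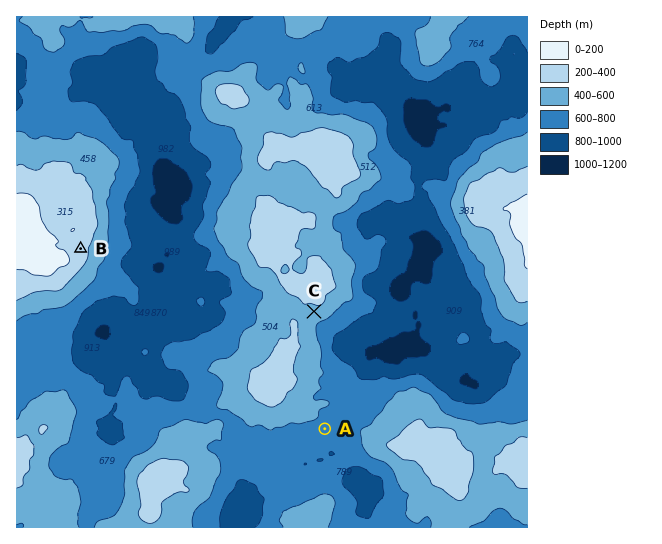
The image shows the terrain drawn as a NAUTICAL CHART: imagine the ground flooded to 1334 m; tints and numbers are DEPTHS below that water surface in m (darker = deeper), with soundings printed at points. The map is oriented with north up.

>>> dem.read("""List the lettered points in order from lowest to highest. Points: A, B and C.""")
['A', 'C', 'B']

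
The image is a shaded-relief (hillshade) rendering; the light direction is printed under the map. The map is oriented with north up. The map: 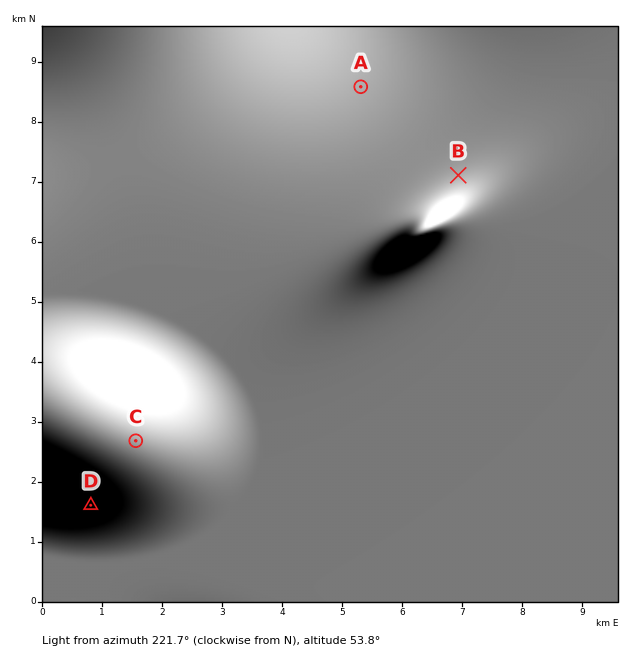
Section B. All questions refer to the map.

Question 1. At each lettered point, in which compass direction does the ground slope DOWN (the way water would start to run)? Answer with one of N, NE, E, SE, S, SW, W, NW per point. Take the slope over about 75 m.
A S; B S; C W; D N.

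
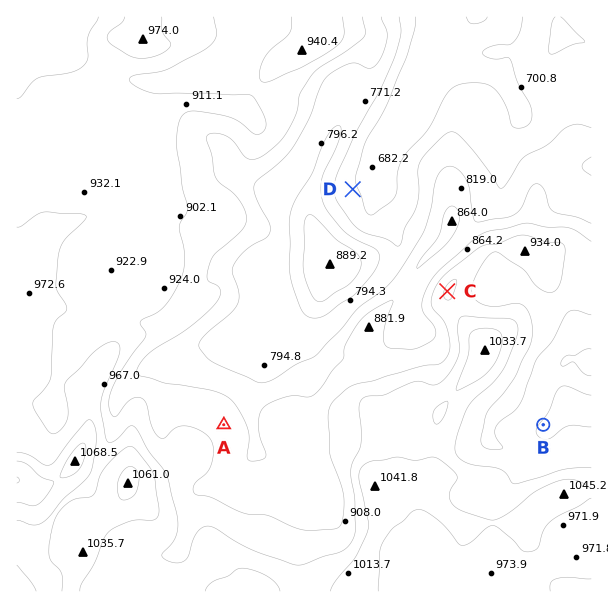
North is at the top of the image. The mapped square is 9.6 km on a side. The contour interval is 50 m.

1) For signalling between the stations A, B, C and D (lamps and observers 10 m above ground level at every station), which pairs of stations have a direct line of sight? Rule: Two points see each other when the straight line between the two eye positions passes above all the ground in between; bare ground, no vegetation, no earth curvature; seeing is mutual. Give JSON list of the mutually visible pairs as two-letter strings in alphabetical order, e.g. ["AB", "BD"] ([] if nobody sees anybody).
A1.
["AC", "CD"]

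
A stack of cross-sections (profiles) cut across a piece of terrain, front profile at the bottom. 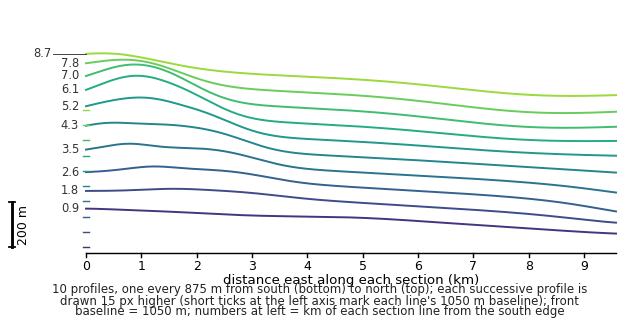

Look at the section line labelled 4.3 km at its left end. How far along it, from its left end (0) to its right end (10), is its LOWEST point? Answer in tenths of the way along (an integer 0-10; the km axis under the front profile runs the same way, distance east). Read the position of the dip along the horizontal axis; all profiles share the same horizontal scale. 10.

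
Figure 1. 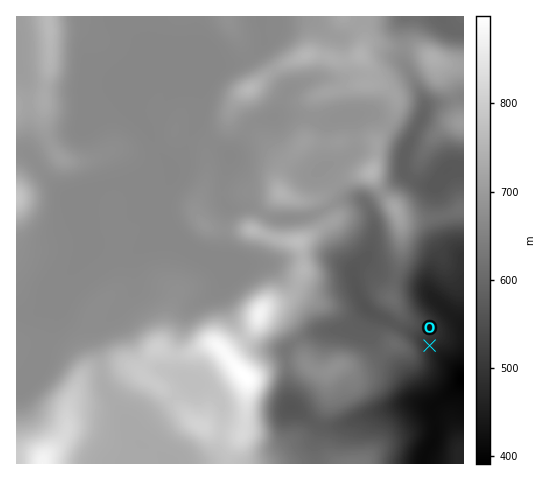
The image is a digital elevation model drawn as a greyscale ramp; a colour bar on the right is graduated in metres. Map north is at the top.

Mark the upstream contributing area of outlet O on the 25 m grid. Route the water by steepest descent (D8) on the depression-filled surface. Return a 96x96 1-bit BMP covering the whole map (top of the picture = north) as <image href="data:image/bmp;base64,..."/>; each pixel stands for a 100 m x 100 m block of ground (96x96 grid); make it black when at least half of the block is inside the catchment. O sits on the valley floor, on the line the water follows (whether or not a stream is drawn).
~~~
<image width="96" height="96" href="data:image/bmp;base64,Qk2+BAAAAAAAAD4AAAAoAAAAYAAAAGAAAAABAAEAAAAAAIAEAAATCwAAEwsAAAIAAAAAAAAA////AAAAAAAAAAAAAAAAAAAAAAAAAAAAAAAAAAAAAAAAAAAAAAAAAAAAAAAAAAAAAAAAAAAAAAAAAAAAAAAAAAAAAAAAAAAAAAAAAAAAAAAAAAAAAAAAAAAAAAAAAAAAAAAAAAAAAAAAAAAAAAAAAAAAAAAAAAAAAAAAAAAAAAAAAAAAAAAAAAAAAAAAAAAAAAAAAAAAAAAAAAAAAAAAAAAAAAAAAAAAAAAAAAAAAAAAAAAAAAAAAAAAAAAAAAAAAAAAAAAAAAAAAAAAAAAAAAAAAAAAAAAAAAAAAAAAAAAAAAAAAAAAAAAAAAAAAAAAAAAAAAAAAAAAAAAAAAAAAfAAAAAAAAAAAAAAA//wAAAAAAAAAAAAA//4AAAAAAAAAAAAB//8AAAAAAAAAAAAB//+AAAAAAAAAAAAD///PwAAAAAAAAAAD////wAAAAAAAAAAH////gAAAAAAAAAAP////AAAAAAAAAAAf///+AAAAAAAAAAA////8AAAAAAAAAAD////4AAAAAAAAAAH////wAAAAAAAAAAH////wAAAAAAAAAAB////gAAAAAAAAAAAP///gAAAAAAAAAAAH///gAAAAAAAAAAAD///gAAAAAAAAAAAD///gAAAAAAAAAAAB///gAAAAAAAAAAAB///gAAAAAAAAAAAB///wAAAAAAAAAAAB///wAAAAAAAAAAAB///wAAAAAAAAAAAB///wAAAAAAAAAAAB///wAAAAAAAAAAAB///4AAAAAAAAAAAB///4AAAAAAAAAAAA///4AAAAAAAAAAAAP//4AAAAAAAAAAAAH//4AAAAAAAAAAAAB//wAAAAAAAAAAAAA//wAAAAAAAAAAAAA//wAAAAAAAAAAAAB//wAAAAAAAAAAAAD//gAAAAAAAAAAABn//AAAAAAAAAAAAP//+AAAAAAAAAAAAf//8AAAAAAAAAAAAf//8AAAAAAAAAAAAf//4AAAAAAAAAAAAf//4AAAAAAAAAAAAf//wAAAAAAAAAAAAf//4AAAAAAAAAAAAP//4AAAAAAAAAAAAP//4AAAAAAAAAAAAD//4AAAAAAAAAAAAD//4AAAAAAAAAAAAB//4AAAAAAAAAAAAAAHwAAAAAAAAAAAAAAAAAAAAAAAAAAAAAAAAAAAAAAAAAAAAAAAAAAAAAAAAAAAAAAAAAAAAAAAAAAAAAAAAAAAAAAAAAAAAAAAAAAAAAAAAAAAAAAAAAAAAAAAAAAAAAAAAAAAAAAAAAAAAAAAAAAAAAAAAAAAAAAAAAAAAAAAAAAAAAAAAAAAAAAAAAAAAAAAAAAAAAAAAAAAAAAAAAAAAAAAAAAAAAAAAAAAAAAAAAAAAAAAAAAAAAAAAAAAAAAAAAAAAAAAAAAAAAAAAAAAAAAAAAAAAAAAAAAAAAAAAAAAAAAAAAAAAAAAAAAAAAAAAAAAAAAAAAAAAAAAAAAAAAAAAAAAAAAAAAAAAAAAAAAAAAAAAAAAAAAAAAAAAAAAAAAAAAAAAAAAAAAAAAAAAAAAAAAAAAAAAAAA="/>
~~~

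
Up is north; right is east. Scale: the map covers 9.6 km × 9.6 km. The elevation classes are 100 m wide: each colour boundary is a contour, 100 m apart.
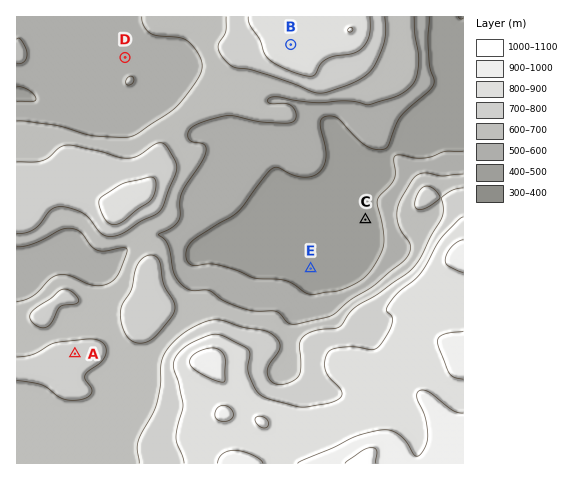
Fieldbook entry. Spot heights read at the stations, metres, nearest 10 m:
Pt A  760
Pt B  860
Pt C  500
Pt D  570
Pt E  500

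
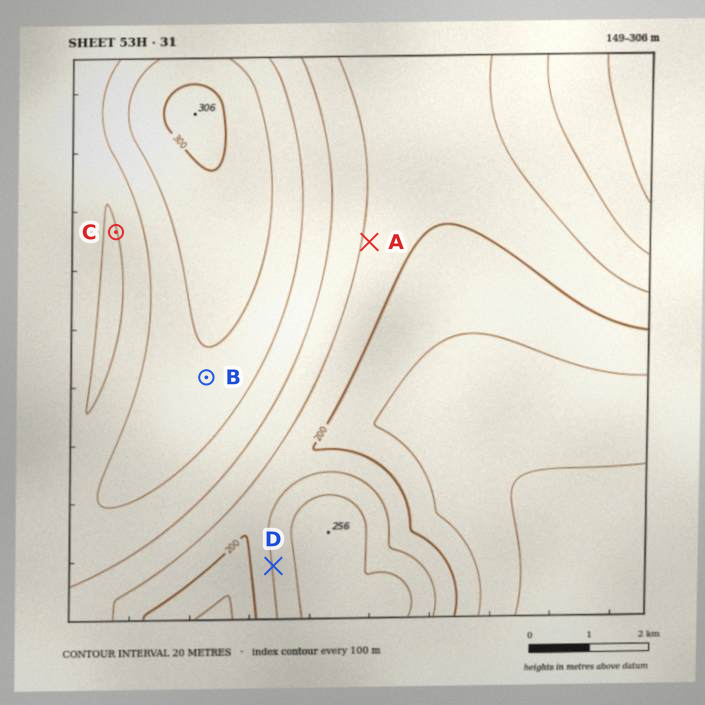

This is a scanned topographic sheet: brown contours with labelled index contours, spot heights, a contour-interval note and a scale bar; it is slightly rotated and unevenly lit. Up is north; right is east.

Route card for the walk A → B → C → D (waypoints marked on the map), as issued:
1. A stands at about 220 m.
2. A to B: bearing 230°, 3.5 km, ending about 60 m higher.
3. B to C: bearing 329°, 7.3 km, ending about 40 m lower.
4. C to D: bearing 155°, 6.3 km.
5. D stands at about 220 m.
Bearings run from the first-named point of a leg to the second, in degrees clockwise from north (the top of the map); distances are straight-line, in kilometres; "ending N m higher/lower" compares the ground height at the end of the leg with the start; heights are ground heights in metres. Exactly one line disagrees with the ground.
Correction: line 3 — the distance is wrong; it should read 2.9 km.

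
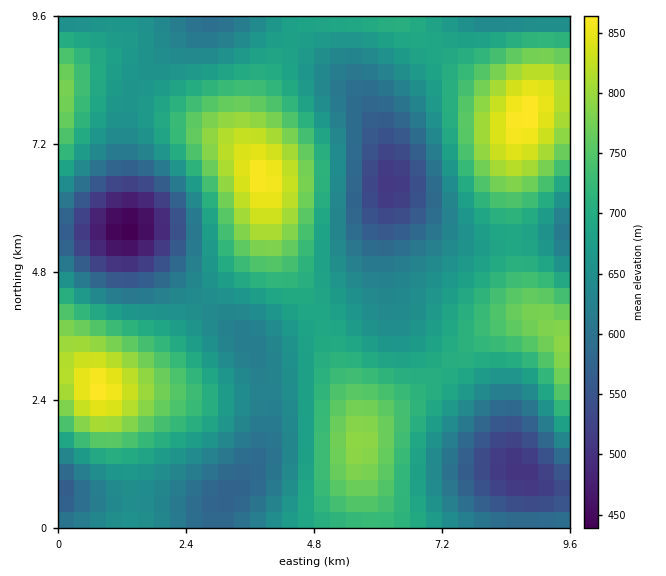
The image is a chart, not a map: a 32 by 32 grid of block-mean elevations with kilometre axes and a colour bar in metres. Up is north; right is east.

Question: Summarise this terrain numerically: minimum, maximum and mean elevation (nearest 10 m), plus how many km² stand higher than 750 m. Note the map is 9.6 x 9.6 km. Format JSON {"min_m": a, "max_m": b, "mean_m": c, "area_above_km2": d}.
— {"min_m": 440, "max_m": 870, "mean_m": 680, "area_above_km2": 17.8}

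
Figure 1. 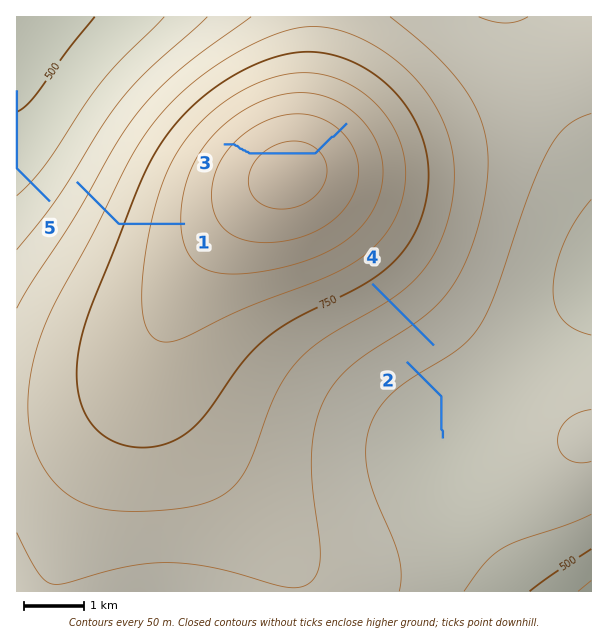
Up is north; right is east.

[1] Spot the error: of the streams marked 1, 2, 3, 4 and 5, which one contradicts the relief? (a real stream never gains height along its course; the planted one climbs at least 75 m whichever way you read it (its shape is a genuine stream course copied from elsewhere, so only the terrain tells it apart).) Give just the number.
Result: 3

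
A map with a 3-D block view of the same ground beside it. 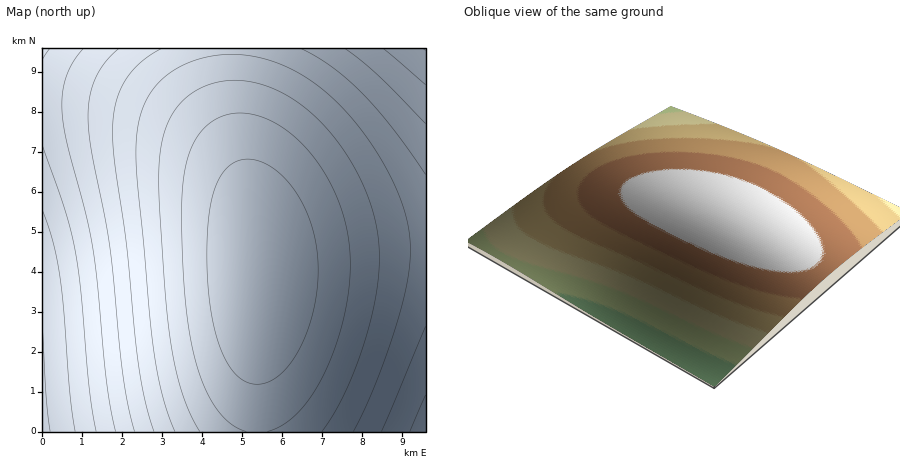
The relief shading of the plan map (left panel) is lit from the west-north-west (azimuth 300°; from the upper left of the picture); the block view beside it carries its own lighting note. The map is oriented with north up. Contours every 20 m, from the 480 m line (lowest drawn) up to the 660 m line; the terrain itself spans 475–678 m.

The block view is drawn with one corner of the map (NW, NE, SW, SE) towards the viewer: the SW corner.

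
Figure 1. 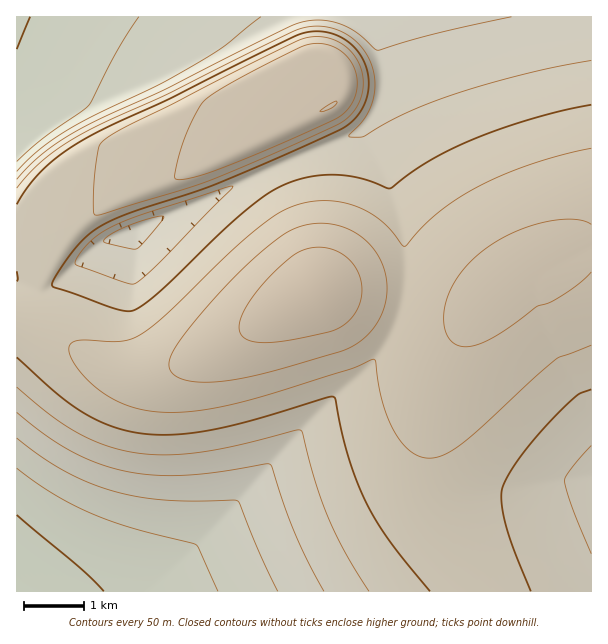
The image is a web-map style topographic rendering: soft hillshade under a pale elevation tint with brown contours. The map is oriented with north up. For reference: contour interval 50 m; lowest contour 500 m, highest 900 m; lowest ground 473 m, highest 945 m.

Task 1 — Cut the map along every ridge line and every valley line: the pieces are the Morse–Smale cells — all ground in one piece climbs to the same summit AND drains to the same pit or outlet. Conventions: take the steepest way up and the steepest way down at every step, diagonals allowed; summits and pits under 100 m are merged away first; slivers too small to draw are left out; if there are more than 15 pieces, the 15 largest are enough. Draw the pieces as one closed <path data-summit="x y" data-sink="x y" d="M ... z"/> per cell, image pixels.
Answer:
<path data-summit="317 291" data-sink="17 591" d="M591 236l-24 6-27 16-28 19-30 27-17 9-36 0-46-12-65-11-27 14-67 40-33 17-26 9-16 3-26-1-18-6-58-36-12-6-18-5-1 272 575 1z"/><path data-summit="317 291" data-sink="17 17" d="M591 16l-220 0 13 41 1 24-5 20-7 15-14 16-17 8-66 26-70 34-101 41-15 11-39 36-10 1-24-11-1 40 19 6 12 6 58 36 18 6 26 1 16-3 26-9 33-17 46-28 48-26 65 11 46 12 29 1 15-4 39-33 28-19 27-16 25-6z"/><path data-summit="332 105" data-sink="17 17" d="M369 16l-352 0-1 262 25 11 10-1 39-36 15-11 101-41 70-34 66-26 17-8 14-16 7-15 5-20-1-24z"/>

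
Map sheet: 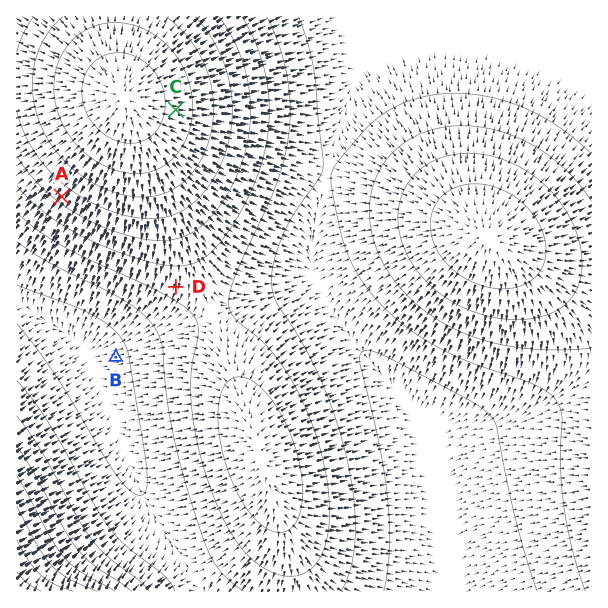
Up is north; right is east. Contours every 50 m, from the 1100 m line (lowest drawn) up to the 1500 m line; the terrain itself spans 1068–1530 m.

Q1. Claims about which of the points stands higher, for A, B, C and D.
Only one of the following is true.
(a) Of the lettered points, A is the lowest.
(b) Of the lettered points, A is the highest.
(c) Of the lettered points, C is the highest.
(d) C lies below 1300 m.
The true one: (c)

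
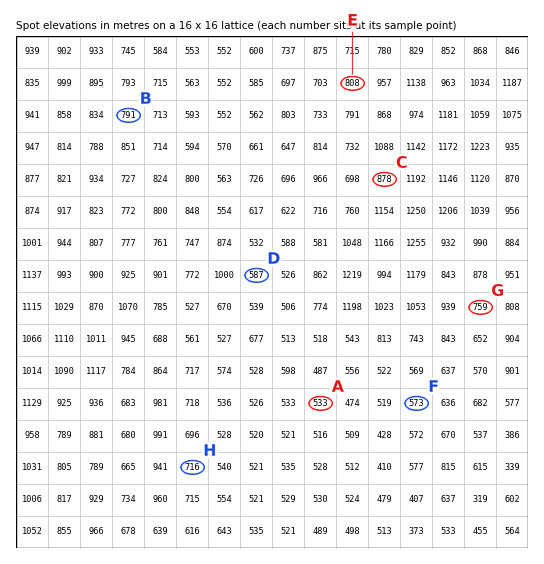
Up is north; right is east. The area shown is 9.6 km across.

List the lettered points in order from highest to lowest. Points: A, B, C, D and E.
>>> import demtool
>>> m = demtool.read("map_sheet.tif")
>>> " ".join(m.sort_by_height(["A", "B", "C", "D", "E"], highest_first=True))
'C E B D A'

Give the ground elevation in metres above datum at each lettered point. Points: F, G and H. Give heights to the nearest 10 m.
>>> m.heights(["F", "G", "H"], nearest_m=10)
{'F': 570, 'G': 760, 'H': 720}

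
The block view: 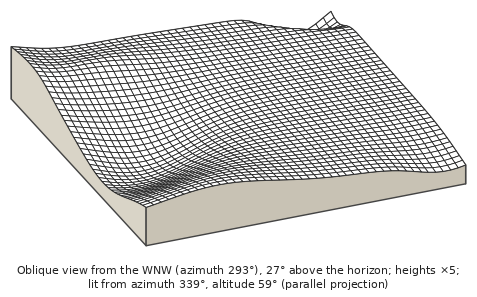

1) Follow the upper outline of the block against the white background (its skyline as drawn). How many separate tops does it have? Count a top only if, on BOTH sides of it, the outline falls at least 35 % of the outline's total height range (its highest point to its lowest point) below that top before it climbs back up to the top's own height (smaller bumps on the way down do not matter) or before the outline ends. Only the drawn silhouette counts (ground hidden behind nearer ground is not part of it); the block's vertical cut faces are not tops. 0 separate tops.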